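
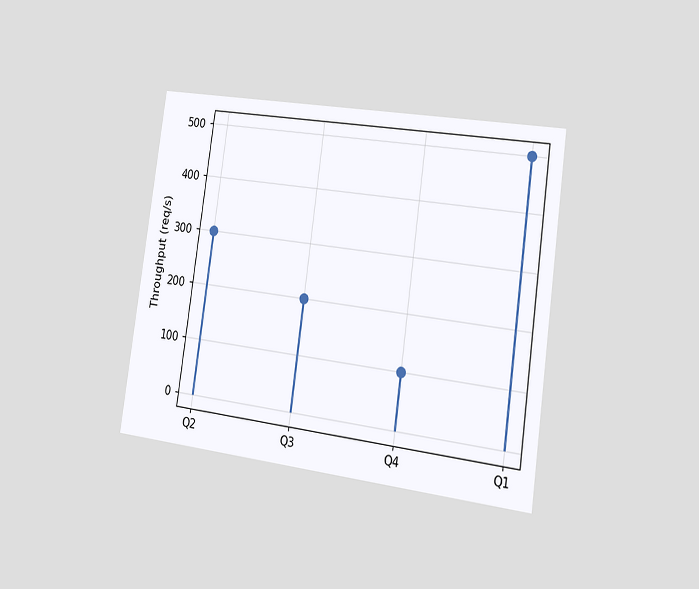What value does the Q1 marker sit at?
The chart is tilted about 8° clockwise and viewed slightly from the right. The Q1 marker sits at 500req/s.

500req/s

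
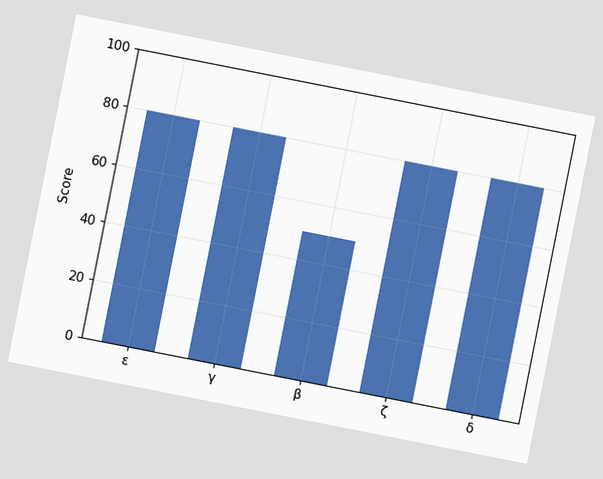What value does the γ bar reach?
80

The chart is tilted about 11° clockwise. Reading along the chart's y-axis, the γ bar reaches 80.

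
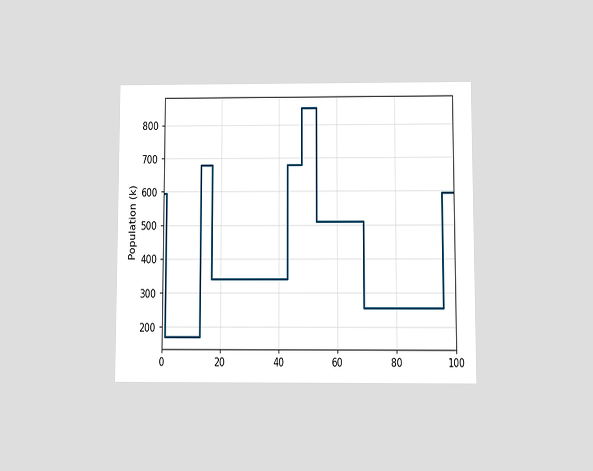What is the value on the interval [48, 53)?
The chart is viewed at a slight angle. On [48, 53) the step sits at 850k.

850k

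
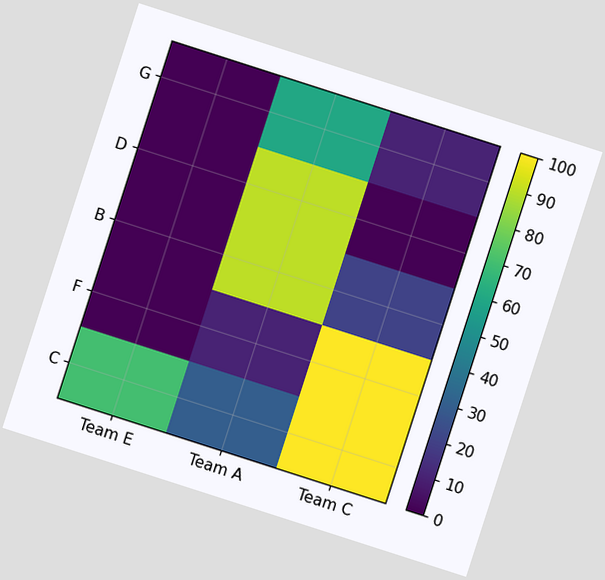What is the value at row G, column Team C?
10

The chart is tilted about 18° clockwise. Matching cell (G, Team C) against the colorbar gives 10.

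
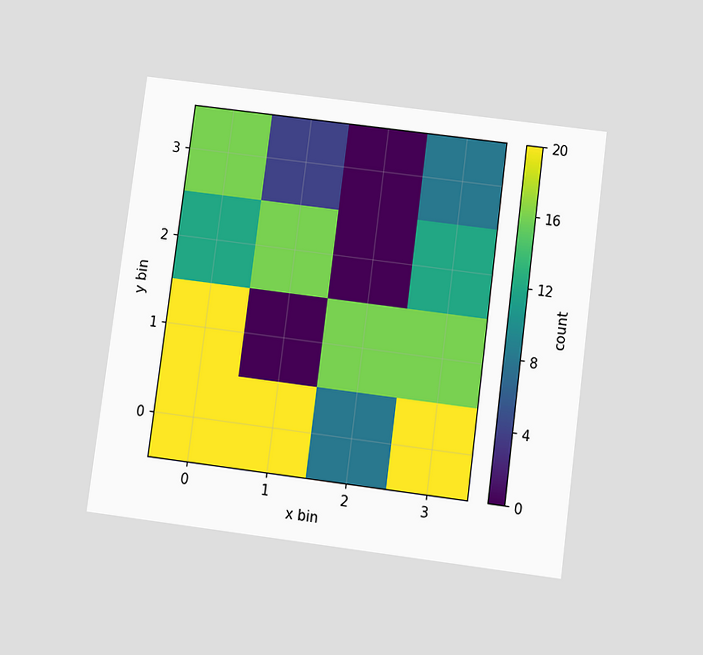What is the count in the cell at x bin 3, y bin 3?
8

The chart is tilted about 7° clockwise and viewed slightly from below. Matching the cell (3, 3) against the colorbar gives 8.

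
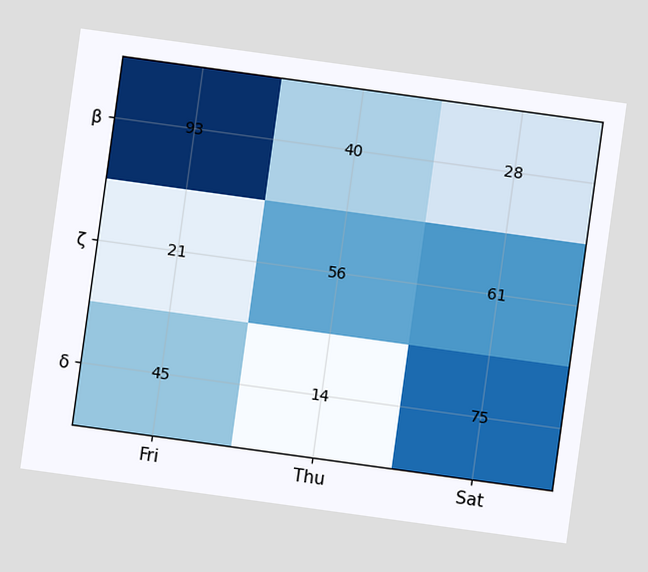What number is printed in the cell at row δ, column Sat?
The chart is tilted about 8° clockwise. The (δ, Sat) cell reads 75.

75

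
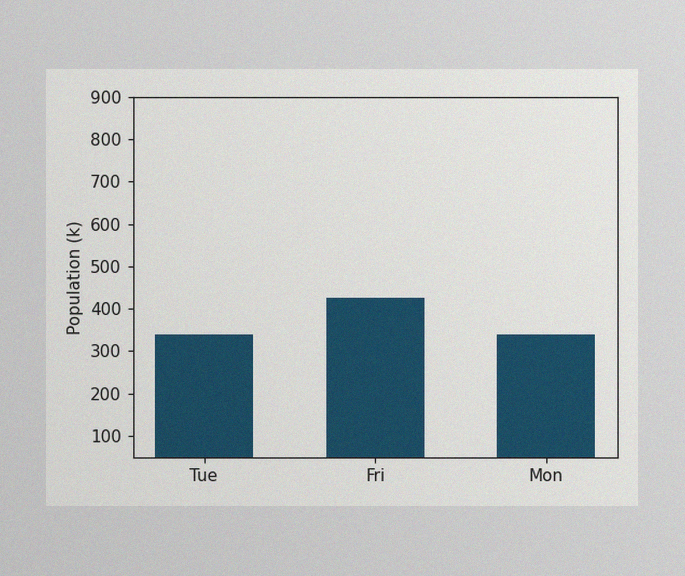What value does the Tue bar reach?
The image has some photo noise and uneven lighting. Reading along the chart's y-axis, the Tue bar reaches 340k.

340k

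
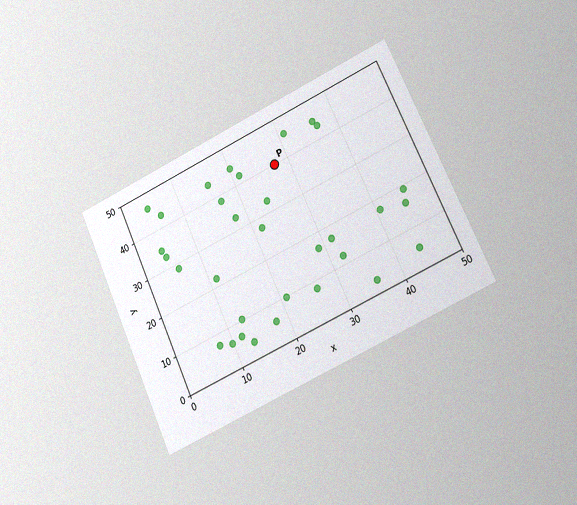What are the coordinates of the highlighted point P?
(27.5, 40)

The chart is tilted about 25° counter-clockwise and viewed at a slight angle, with some photo noise. Following the gridlines from P to each axis, P sits at (27.5, 40).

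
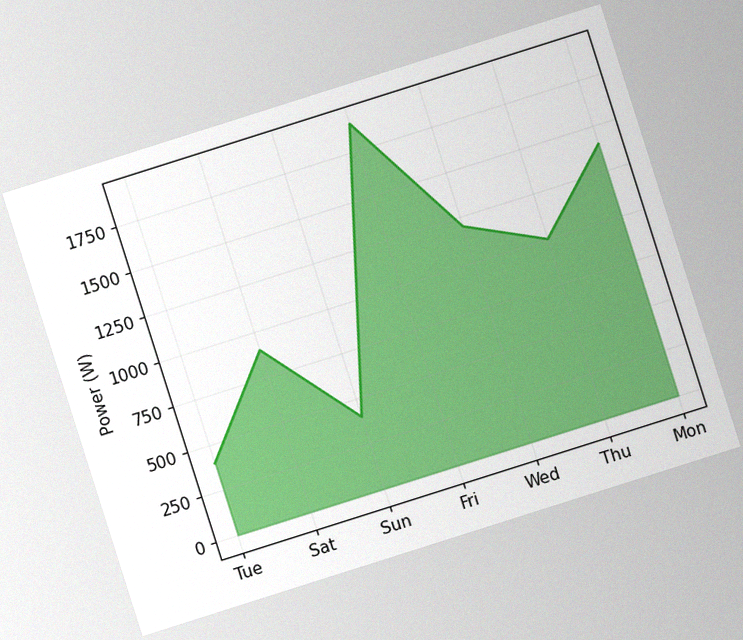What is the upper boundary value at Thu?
1000W

The chart is tilted about 18° counter-clockwise, with some photo noise. At Thu the upper boundary is at 1000W.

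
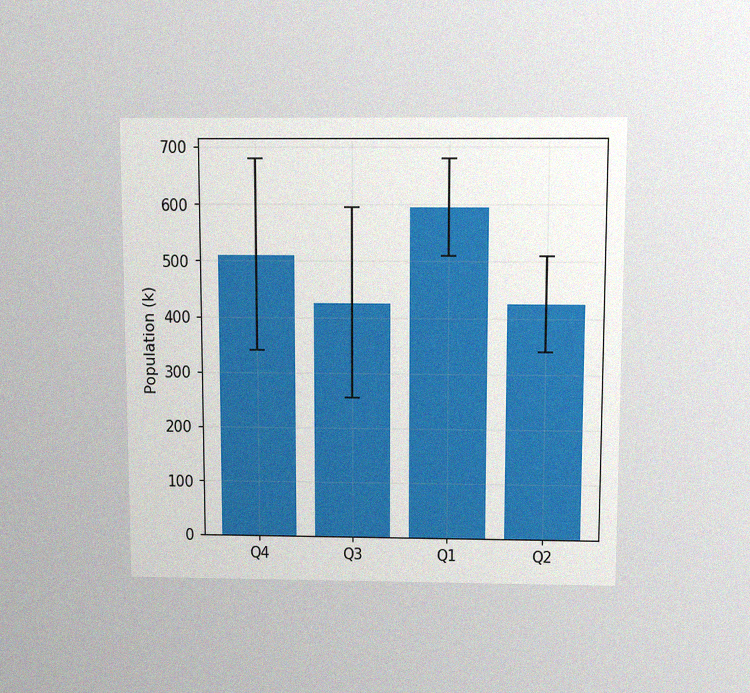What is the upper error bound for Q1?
680k

The chart is viewed slightly from above, with some photo noise. The Q1 bar's upper whisker reaches 680k.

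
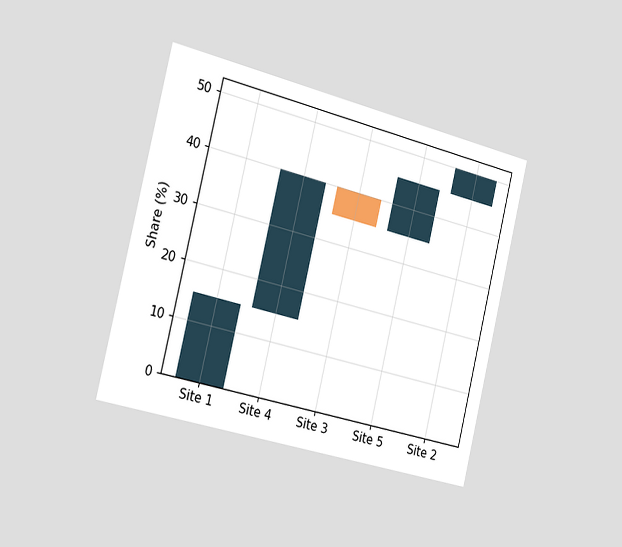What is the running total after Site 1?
The chart is tilted about 14° clockwise and viewed slightly from the left. After Site 1 the running total reaches 15%.

15%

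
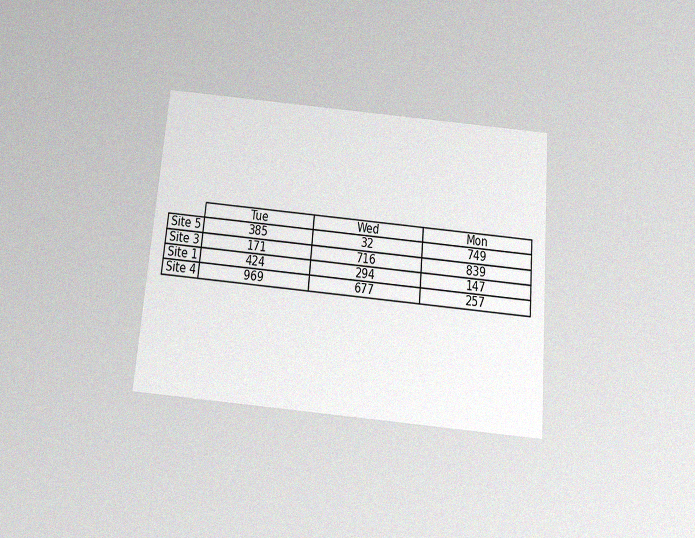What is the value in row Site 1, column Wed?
The chart is tilted about 5° clockwise and viewed slightly from below, with some photo noise. The (Site 1, Wed) cell reads 294.

294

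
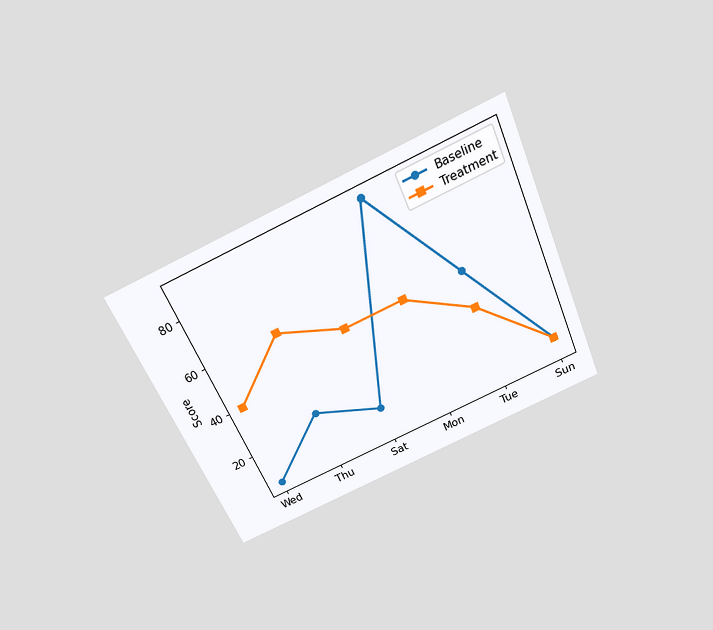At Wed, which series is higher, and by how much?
The chart is tilted about 23° counter-clockwise and viewed slightly from above. At Wed, Treatment sits above the other line by 35.

Treatment, by 35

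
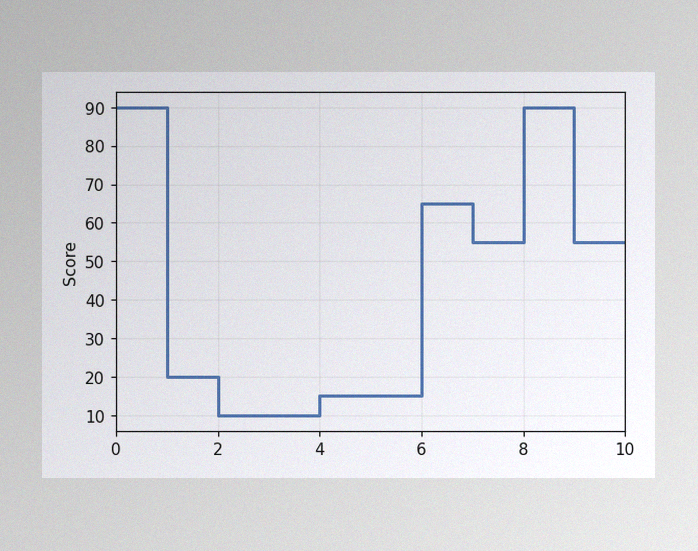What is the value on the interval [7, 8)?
The image has some photo noise and uneven lighting. On [7, 8) the step sits at 55.

55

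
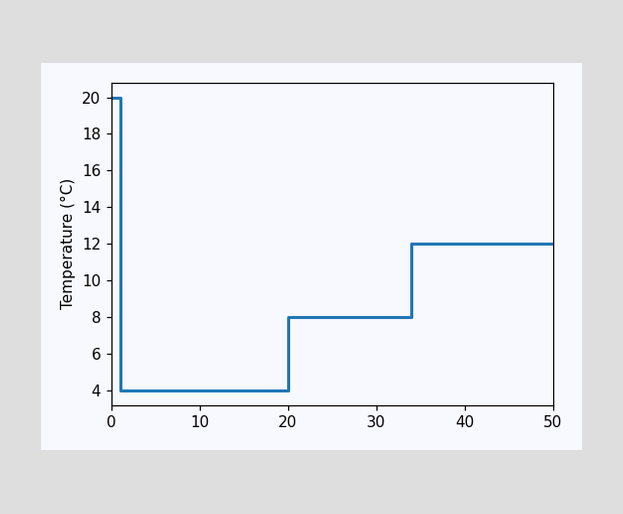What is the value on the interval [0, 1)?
20°C

On [0, 1) the step sits at 20°C.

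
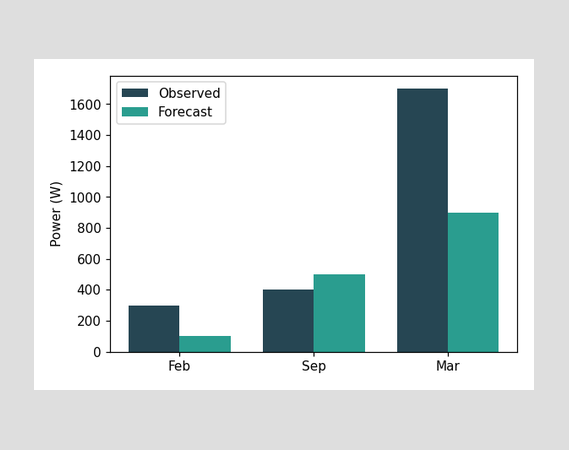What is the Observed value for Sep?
400W

The Observed bar at Sep reaches 400W on the y-axis.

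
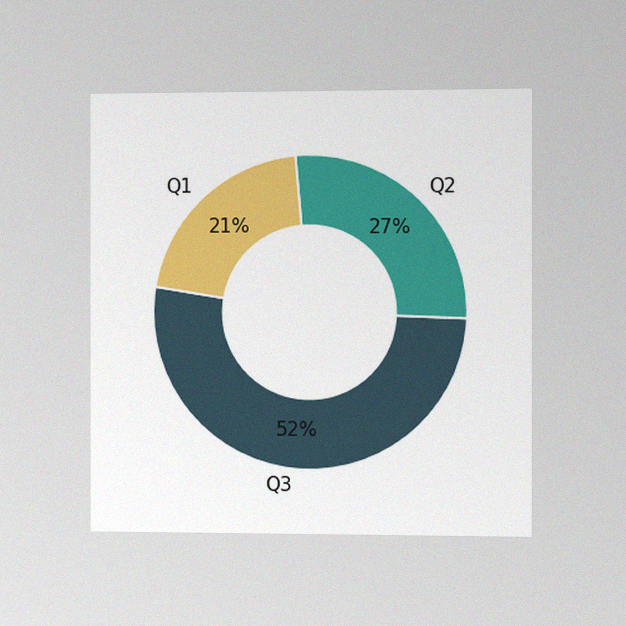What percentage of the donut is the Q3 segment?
52%

The chart is viewed slightly from the right, with some photo noise. The Q3 segment takes up 52% of the ring.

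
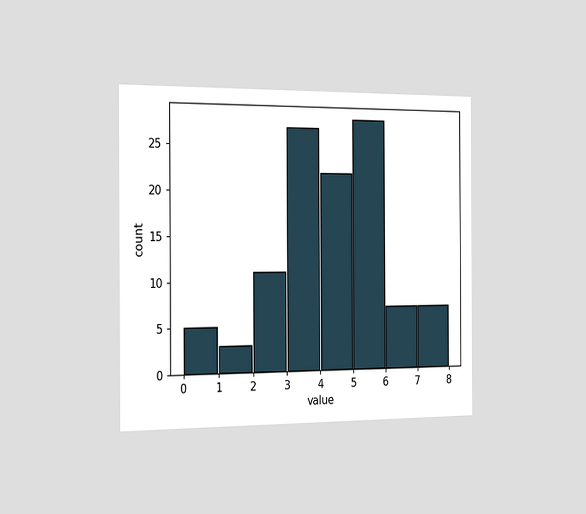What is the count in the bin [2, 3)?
11

The chart is viewed slightly from the left. The [2, 3) bin has height 11.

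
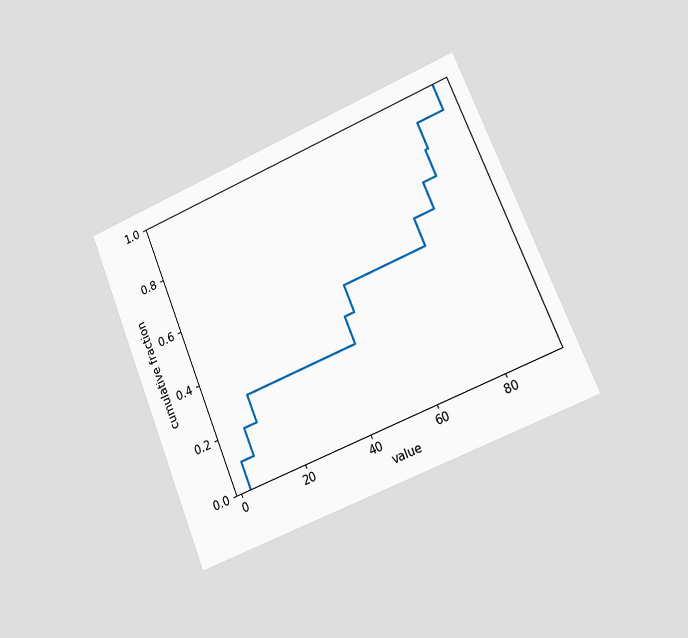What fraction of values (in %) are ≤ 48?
The chart is tilted about 22° counter-clockwise and viewed slightly from the right. At x=48 the ECDF step is at 50%.

50%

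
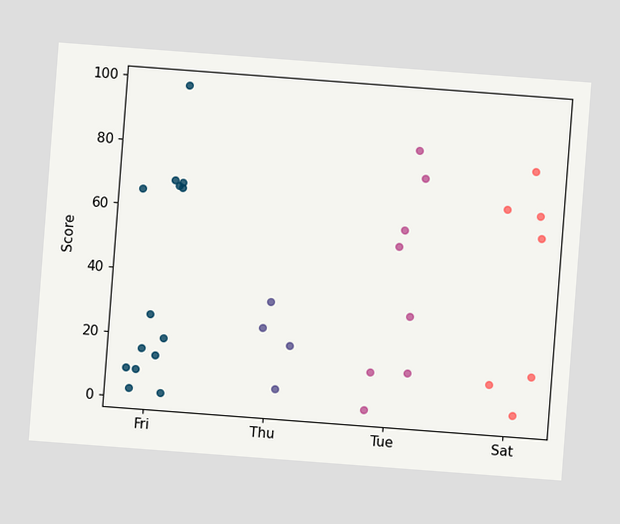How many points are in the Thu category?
4

The chart is tilted about 4° clockwise. Counting the markers in the Thu column gives 4.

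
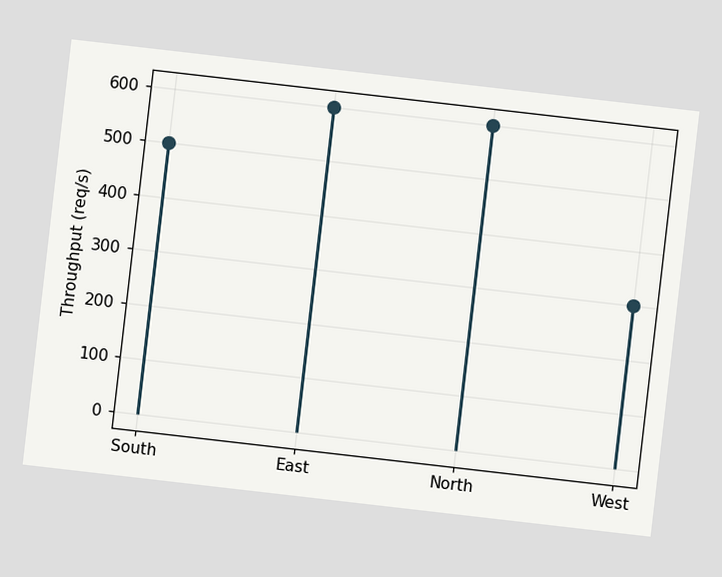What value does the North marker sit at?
600req/s

The chart is tilted about 7° clockwise. The North marker sits at 600req/s.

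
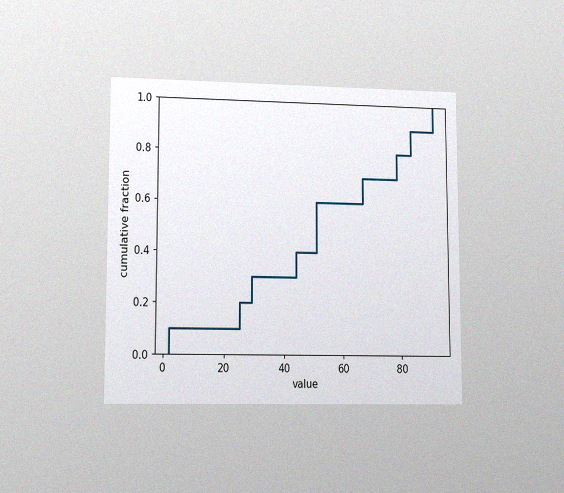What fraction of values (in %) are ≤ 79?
The chart is viewed at a slight angle, with some photo noise. At x=79 the ECDF step is at 80%.

80%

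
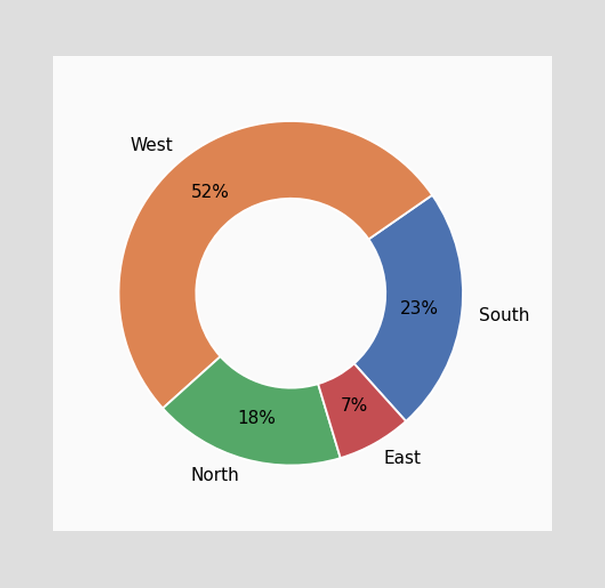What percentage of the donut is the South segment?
The South segment takes up 23% of the ring.

23%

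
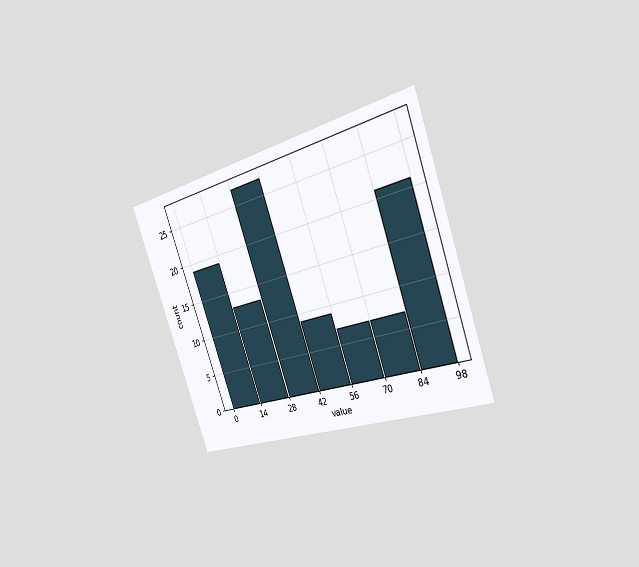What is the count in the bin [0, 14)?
The chart is tilted about 20° counter-clockwise and viewed slightly from the right. The [0, 14) bin has height 19.

19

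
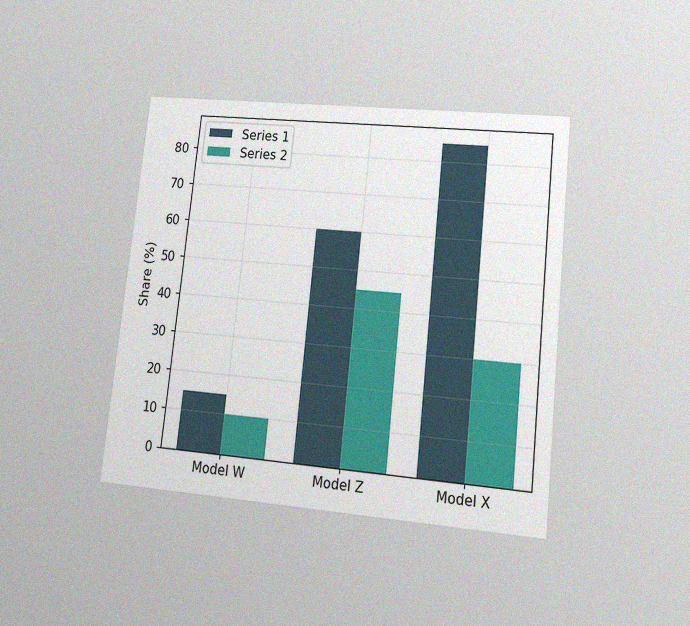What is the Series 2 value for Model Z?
45%

The chart is tilted about 6° clockwise and viewed at a slight angle, with some photo noise. The Series 2 bar at Model Z reaches 45% on the y-axis.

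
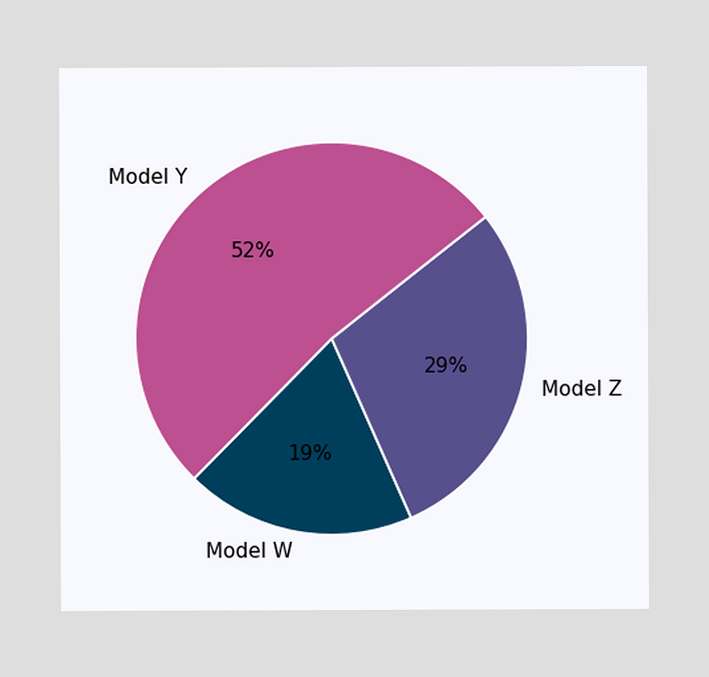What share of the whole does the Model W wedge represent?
19%

The Model W slice takes up 19% of the pie.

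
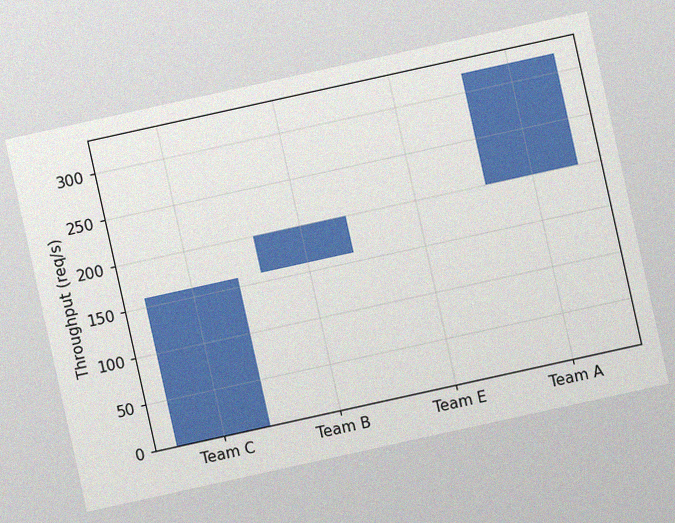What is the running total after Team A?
The chart is tilted about 12° counter-clockwise, with some photo noise. After Team A the running total reaches 320req/s.

320req/s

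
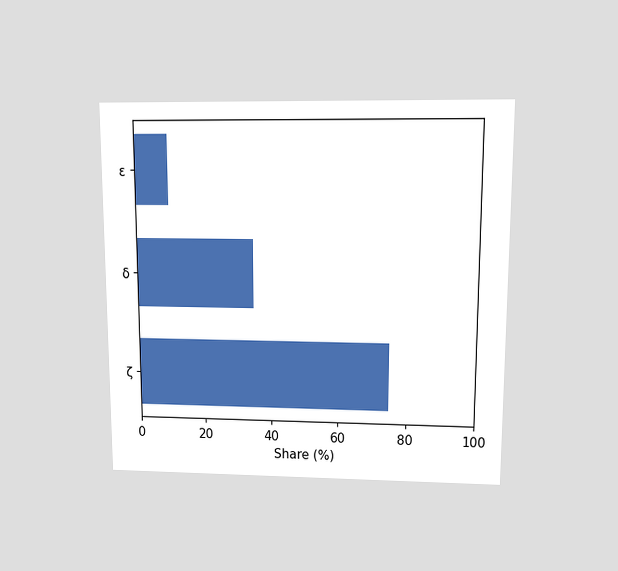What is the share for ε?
The chart is viewed at a slight angle. Reading along the chart's x-axis, the ε bar reaches 10%.

10%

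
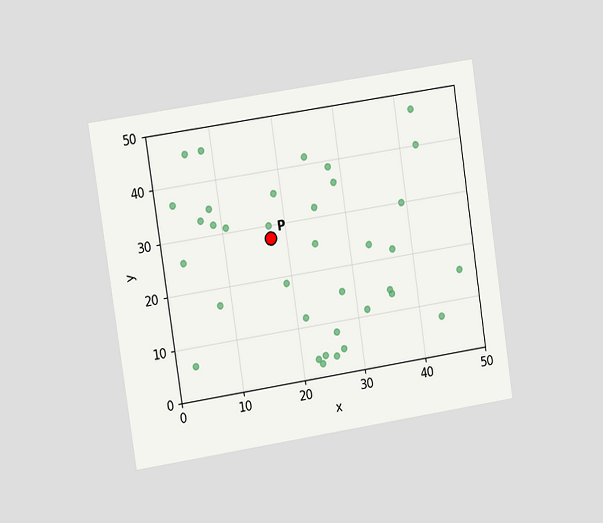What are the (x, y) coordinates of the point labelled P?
The chart is tilted about 9° counter-clockwise and viewed slightly from the left. Following the gridlines from P to each axis, P sits at (17.5, 27.5).

(17.5, 27.5)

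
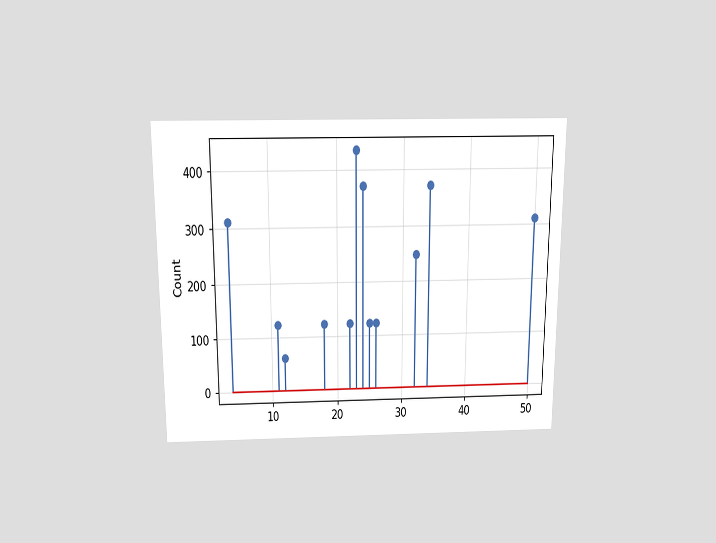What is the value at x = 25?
124

The chart is viewed slightly from above. The stem at x=25 reaches 124.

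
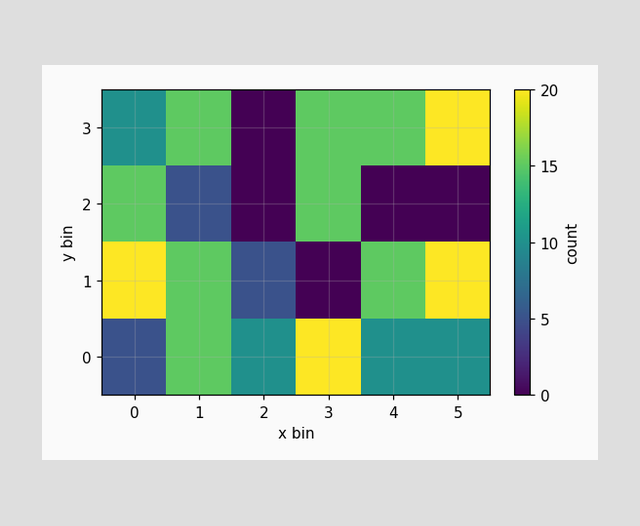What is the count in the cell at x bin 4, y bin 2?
Matching the cell (4, 2) against the colorbar gives 0.

0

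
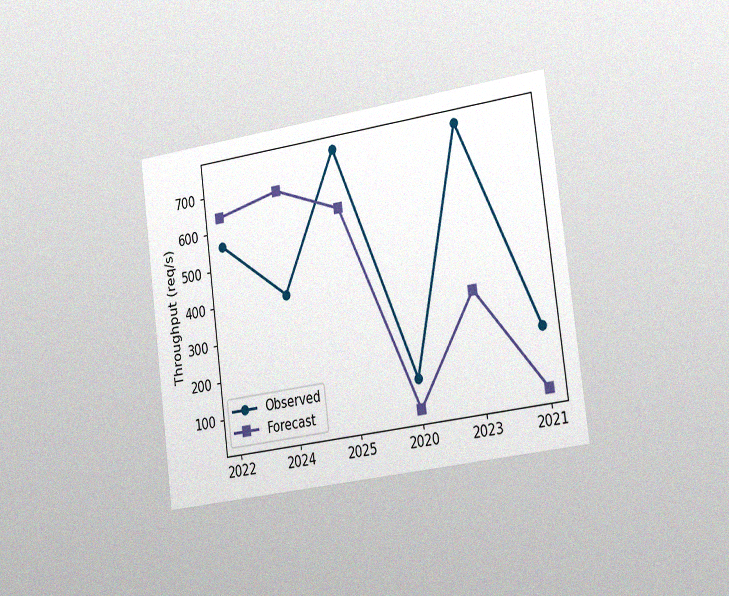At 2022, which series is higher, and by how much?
Forecast, by 80req/s

The chart is tilted about 7° counter-clockwise and viewed slightly from the right, with some photo noise. At 2022, Forecast sits above the other line by 80req/s.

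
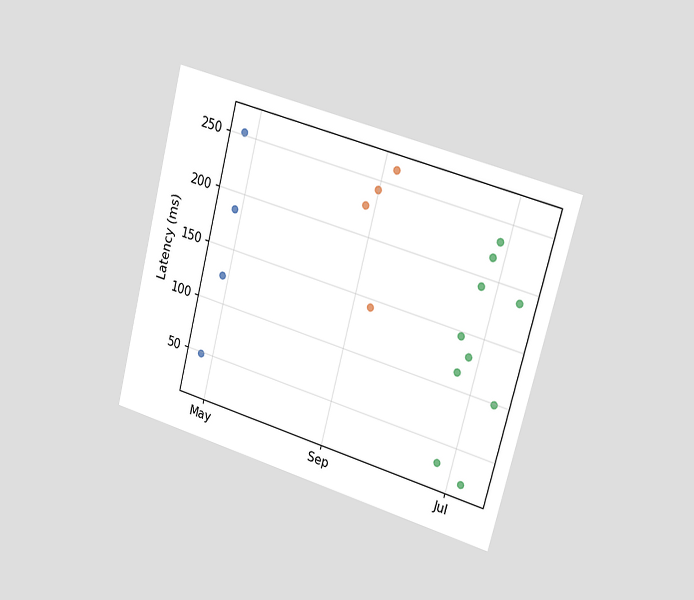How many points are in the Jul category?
10

The chart is tilted about 15° clockwise and viewed slightly from the right. Counting the markers in the Jul column gives 10.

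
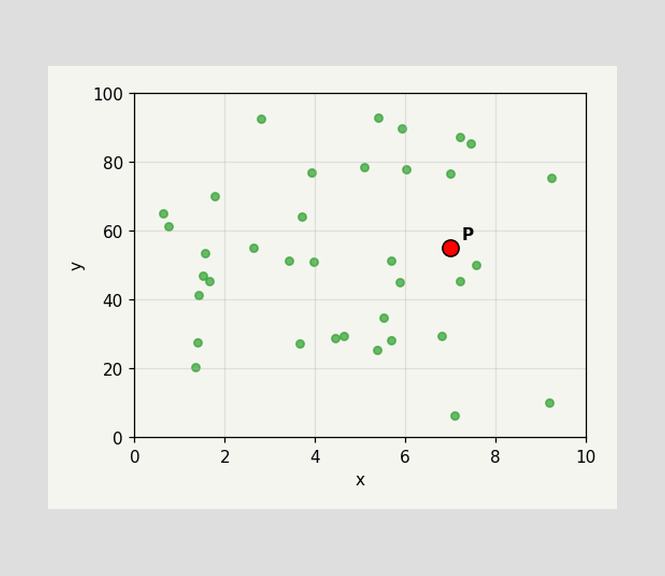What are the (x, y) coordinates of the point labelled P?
Following the gridlines from P to each axis, P sits at (7, 55).

(7, 55)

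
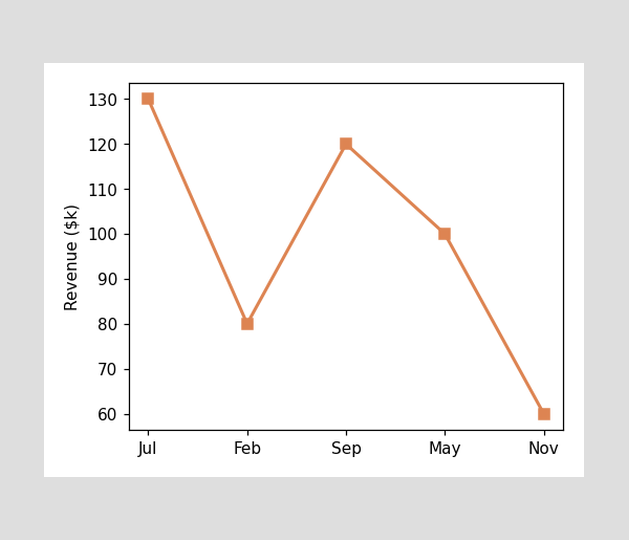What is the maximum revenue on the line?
$130k

The highest point is at Jul, and reading across to the y-axis gives $130k.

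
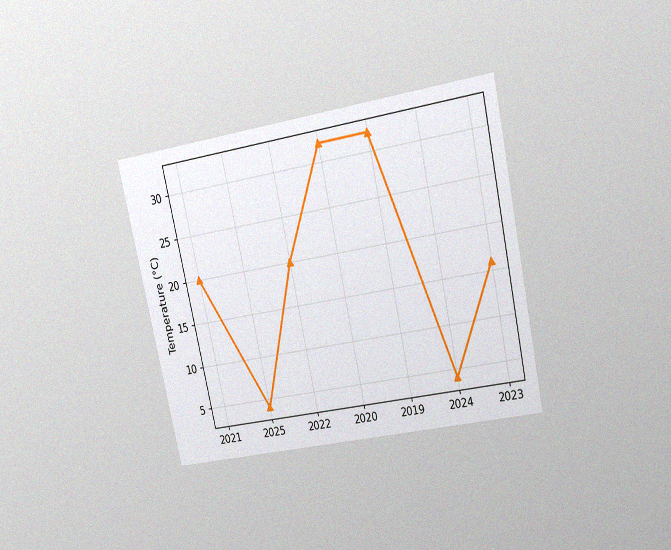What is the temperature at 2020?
32°C

The chart is tilted about 12° counter-clockwise and viewed at a slight angle, with some photo noise. At 2020, the line is at 32°C.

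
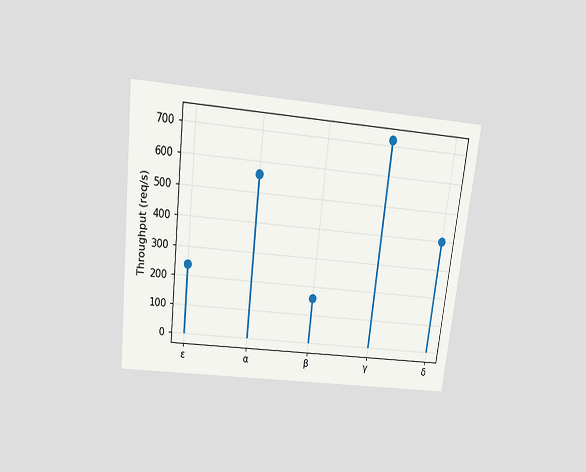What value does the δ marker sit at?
400req/s

The chart is tilted about 6° clockwise and viewed slightly from above. The δ marker sits at 400req/s.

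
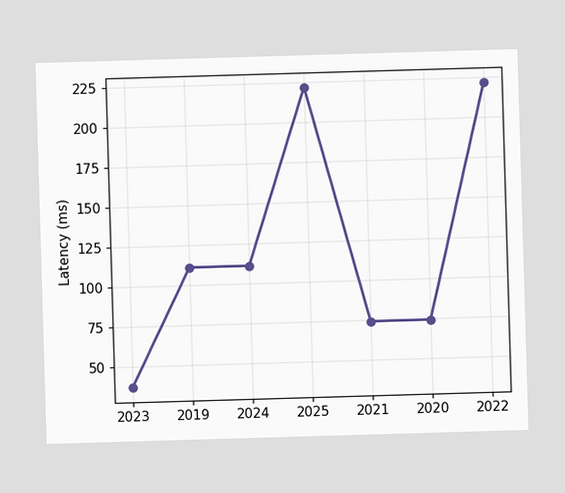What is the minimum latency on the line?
The lowest point is at 2023, and reading across to the y-axis gives 37ms.

37ms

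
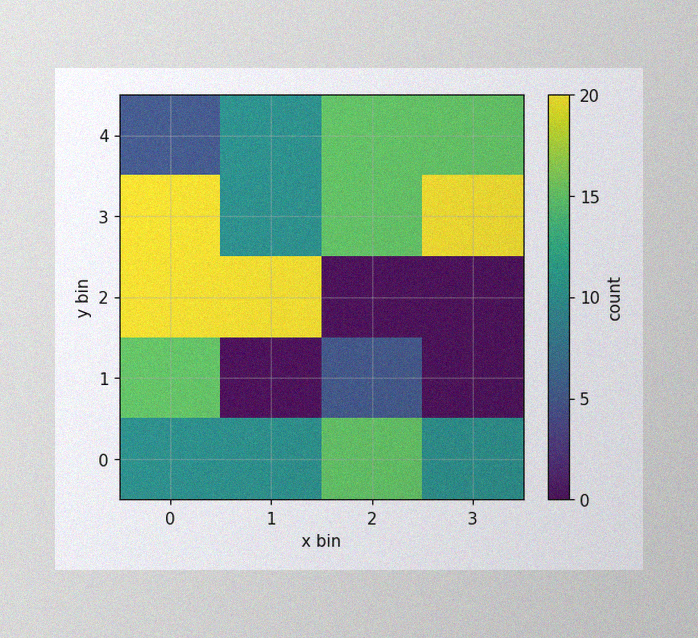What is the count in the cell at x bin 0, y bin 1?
15

The image has some photo noise and uneven lighting. Matching the cell (0, 1) against the colorbar gives 15.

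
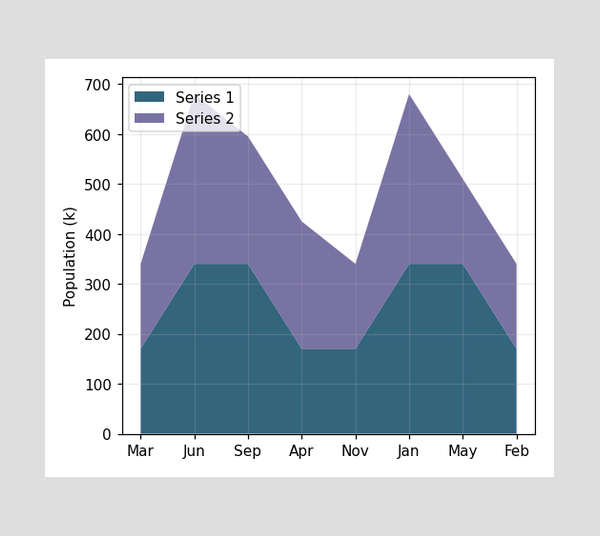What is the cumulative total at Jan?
The stacked total at Jan reaches 680k.

680k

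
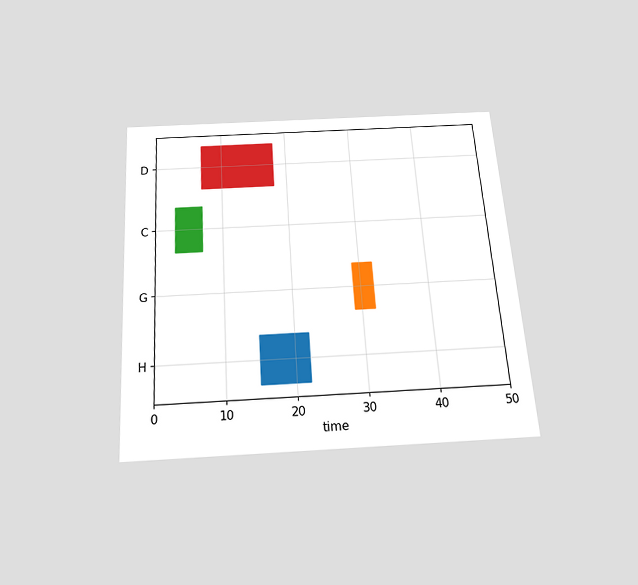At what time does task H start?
15

The chart is tilted about 4° counter-clockwise and viewed slightly from below. The H bar begins at t=15.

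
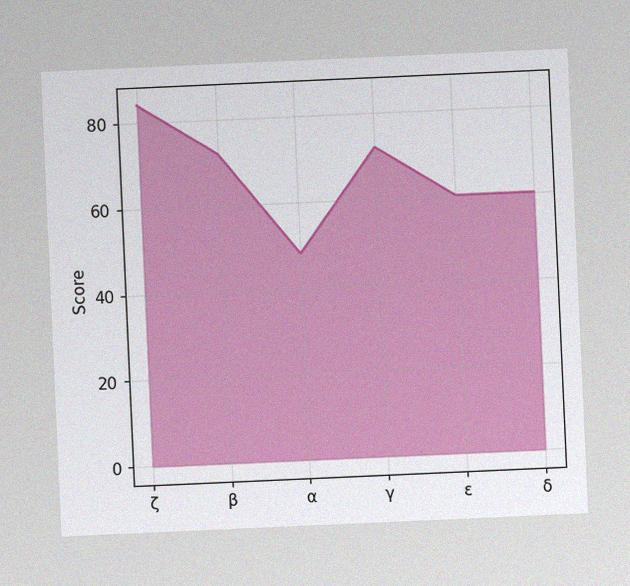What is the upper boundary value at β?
The chart is tilted about 3° counter-clockwise, with some photo noise. At β the upper boundary is at 72.

72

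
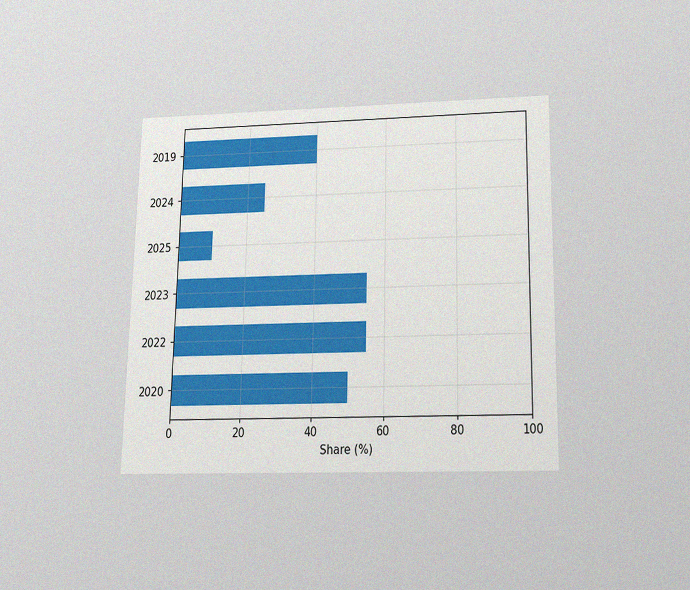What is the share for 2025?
10%

The chart is viewed slightly from below, with some photo noise. Reading along the chart's x-axis, the 2025 bar reaches 10%.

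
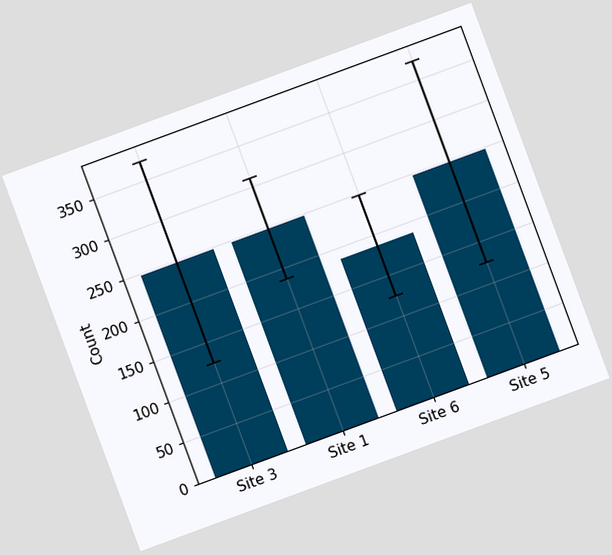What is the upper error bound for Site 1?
The chart is tilted about 20° counter-clockwise. The Site 1 bar's upper whisker reaches 310.

310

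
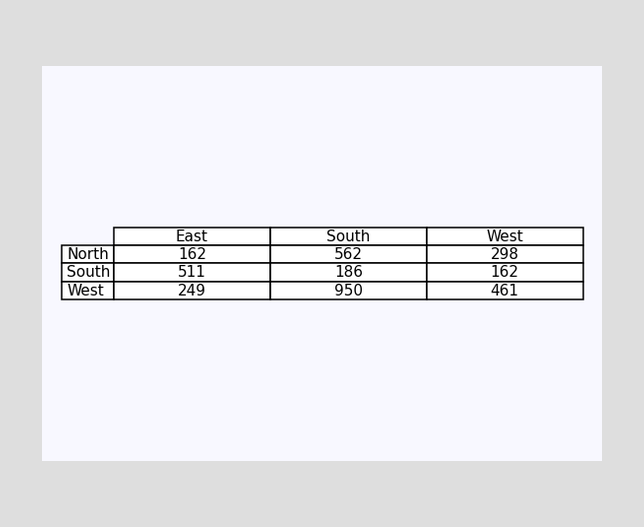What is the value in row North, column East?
The (North, East) cell reads 162.

162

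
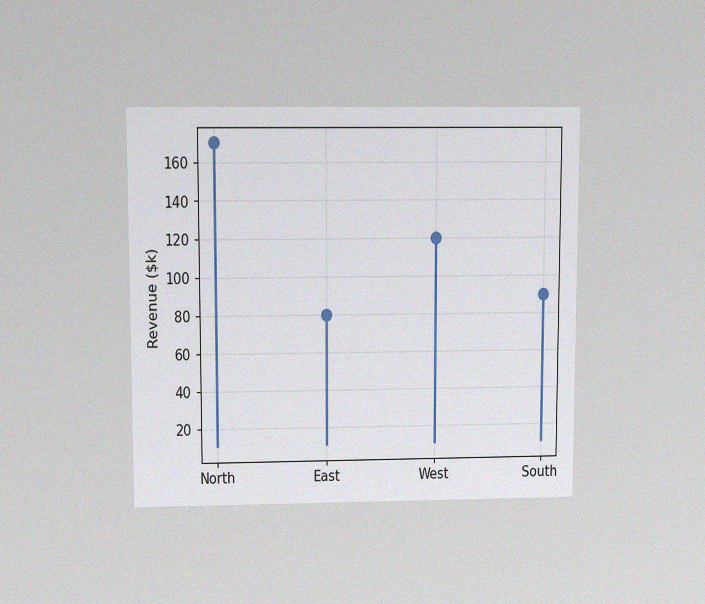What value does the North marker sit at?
The chart is viewed slightly from above, with some photo noise. The North marker sits at $170k.

$170k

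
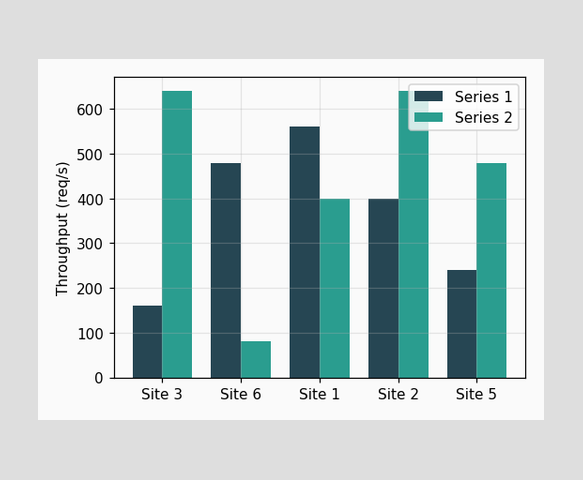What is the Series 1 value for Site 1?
560req/s

The Series 1 bar at Site 1 reaches 560req/s on the y-axis.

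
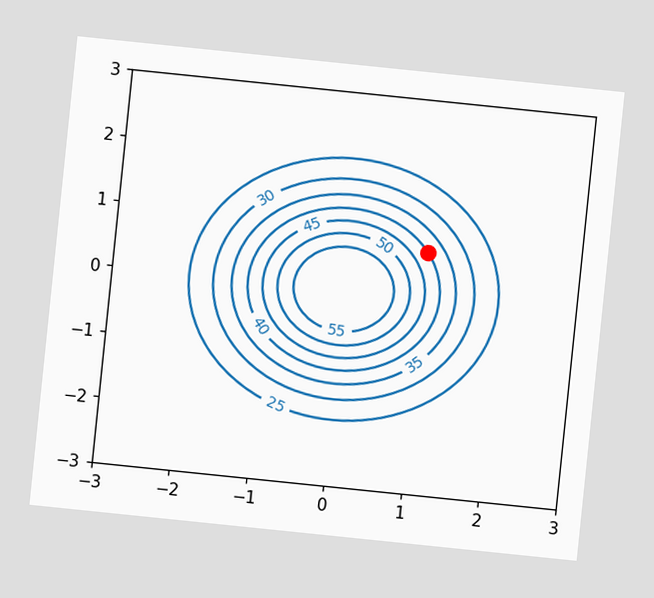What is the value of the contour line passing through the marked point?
40

The chart is tilted about 6° clockwise. The marked point sits on the contour labelled 40.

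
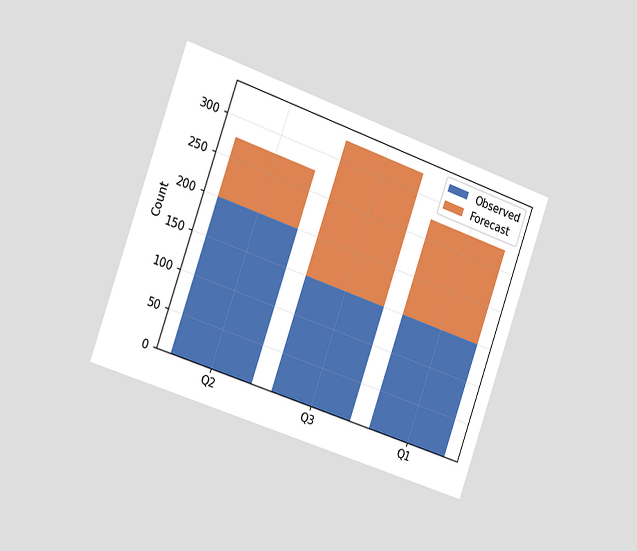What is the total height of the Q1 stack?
275

The chart is tilted about 19° clockwise and viewed slightly from the left. The Q1 stack's top reaches 275 on the y-axis.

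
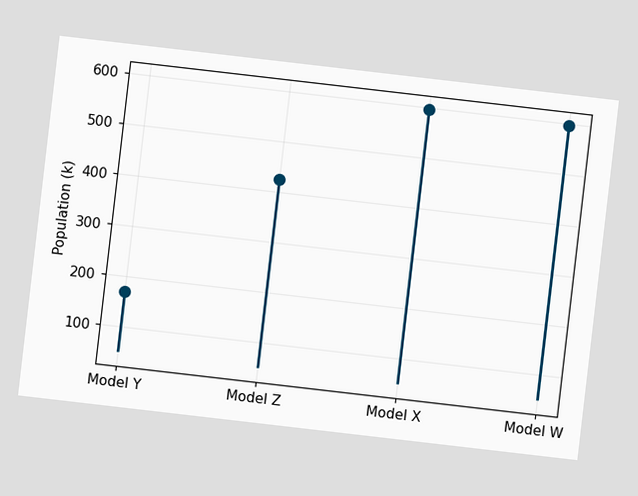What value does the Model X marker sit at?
595k

The chart is tilted about 7° clockwise. The Model X marker sits at 595k.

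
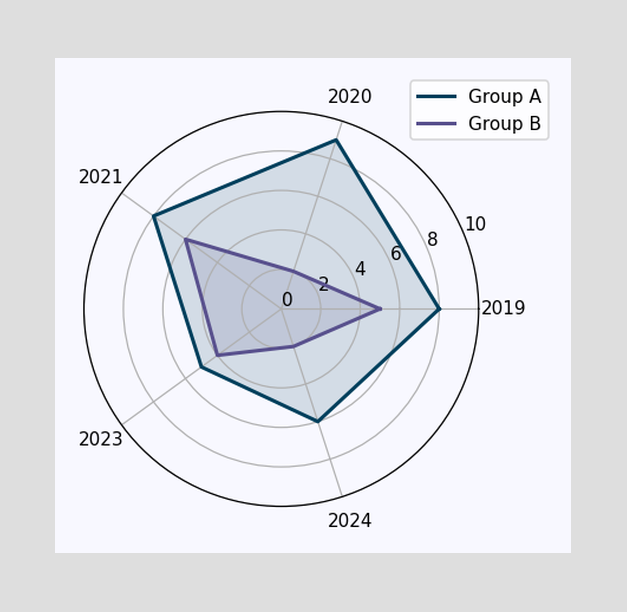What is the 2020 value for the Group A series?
On the 2020 axis, Group A reaches 9.

9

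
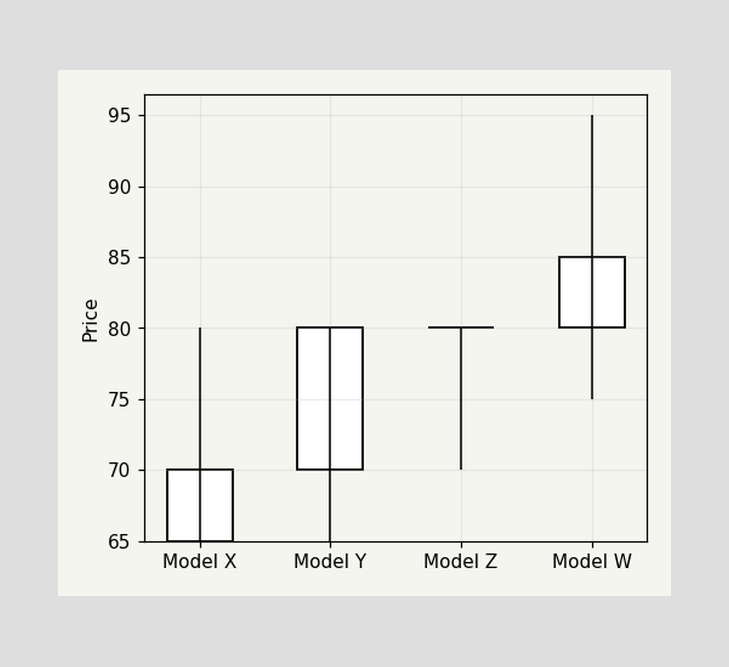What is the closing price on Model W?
The Model W candle closes at 85.

85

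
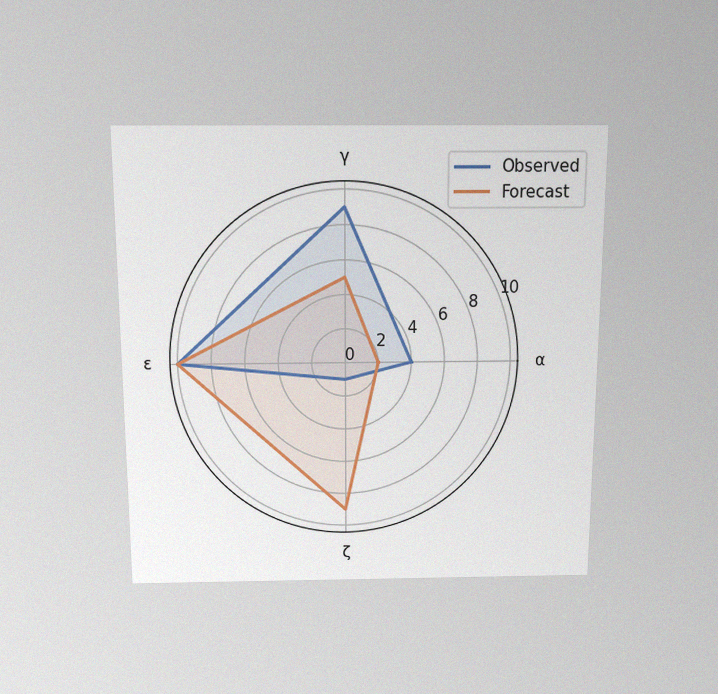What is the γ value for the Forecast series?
5

The chart is viewed slightly from above, with some photo noise. On the γ axis, Forecast reaches 5.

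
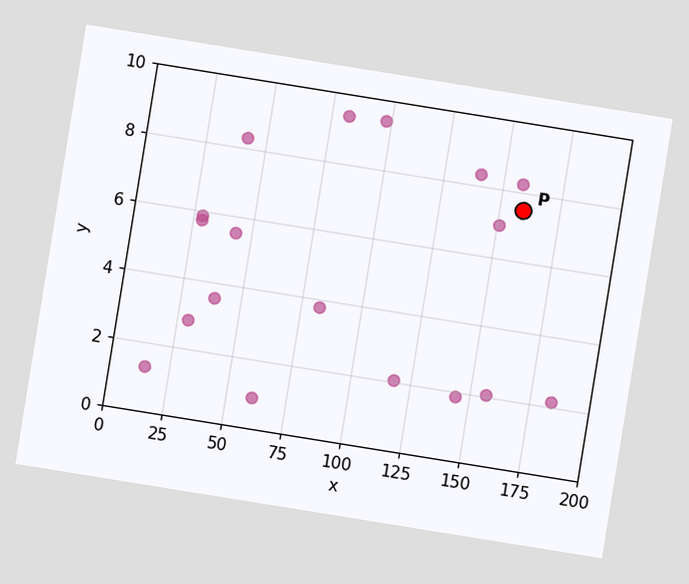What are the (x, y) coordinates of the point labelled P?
(160, 7.5)

The chart is tilted about 9° clockwise. Following the gridlines from P to each axis, P sits at (160, 7.5).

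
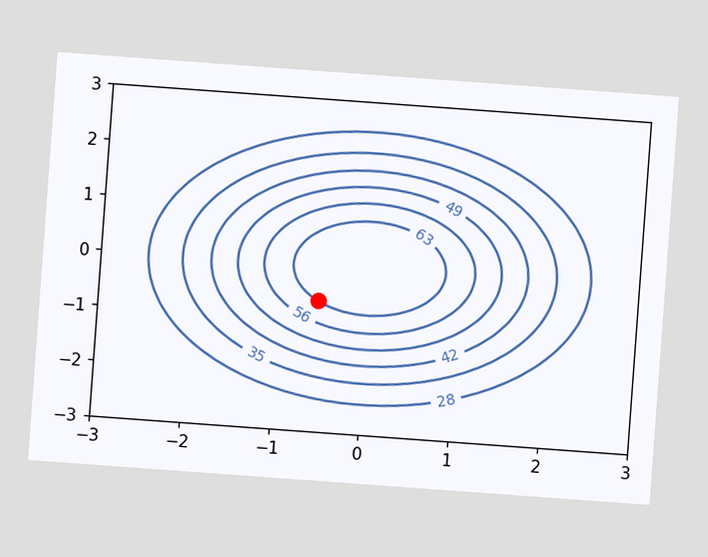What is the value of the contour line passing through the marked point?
The chart is tilted about 4° clockwise. The marked point sits on the contour labelled 63.

63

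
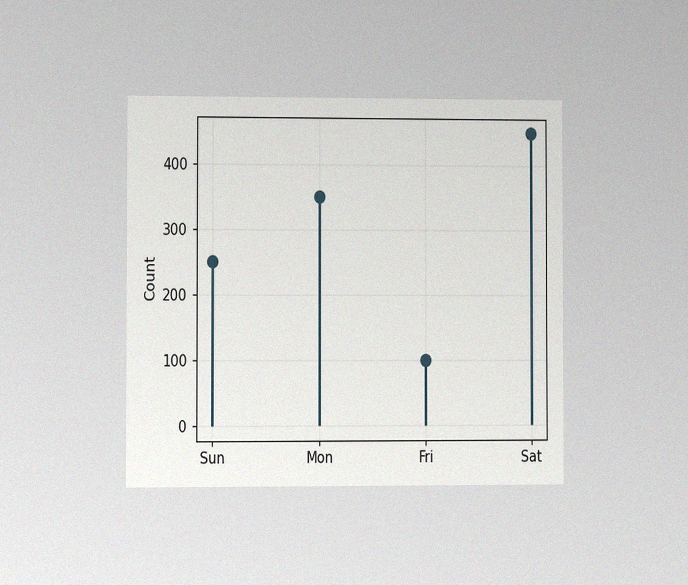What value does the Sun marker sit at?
The chart is viewed slightly from the left, with some photo noise. The Sun marker sits at 250.

250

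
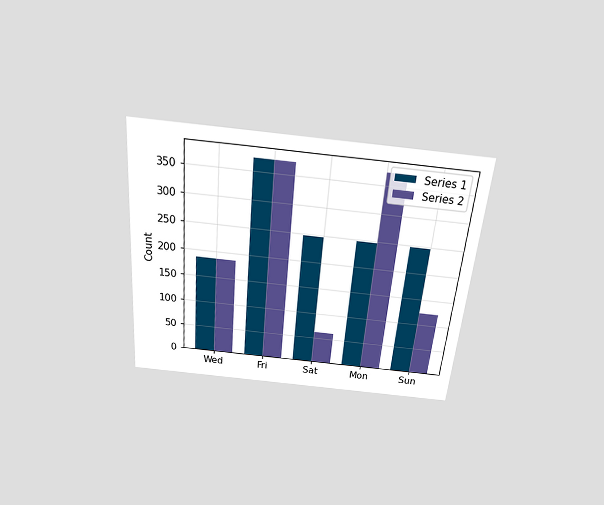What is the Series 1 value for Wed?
The chart is tilted about 5° clockwise and viewed slightly from above. The Series 1 bar at Wed reaches 186 on the y-axis.

186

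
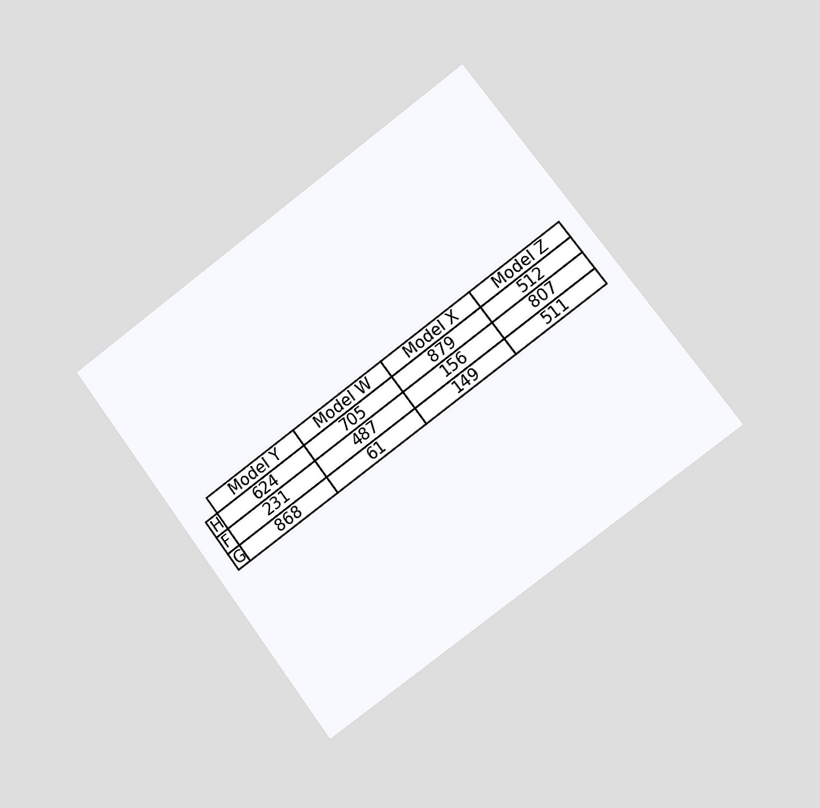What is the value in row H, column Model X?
879

The chart is tilted about 37° counter-clockwise and viewed slightly from the right. The (H, Model X) cell reads 879.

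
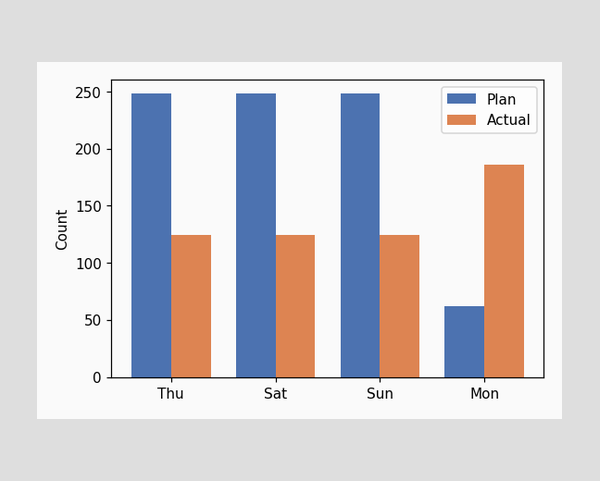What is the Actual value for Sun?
The Actual bar at Sun reaches 124 on the y-axis.

124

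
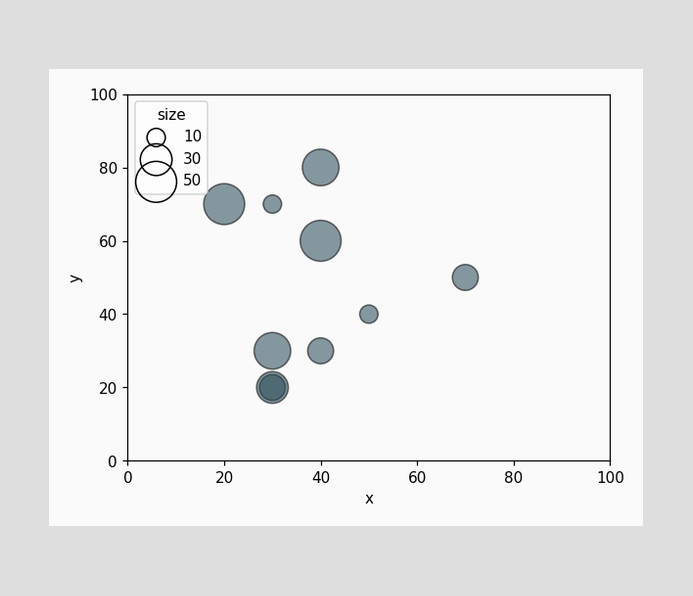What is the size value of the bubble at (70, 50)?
20

Matching the bubble at (70, 50) against the size legend gives 20.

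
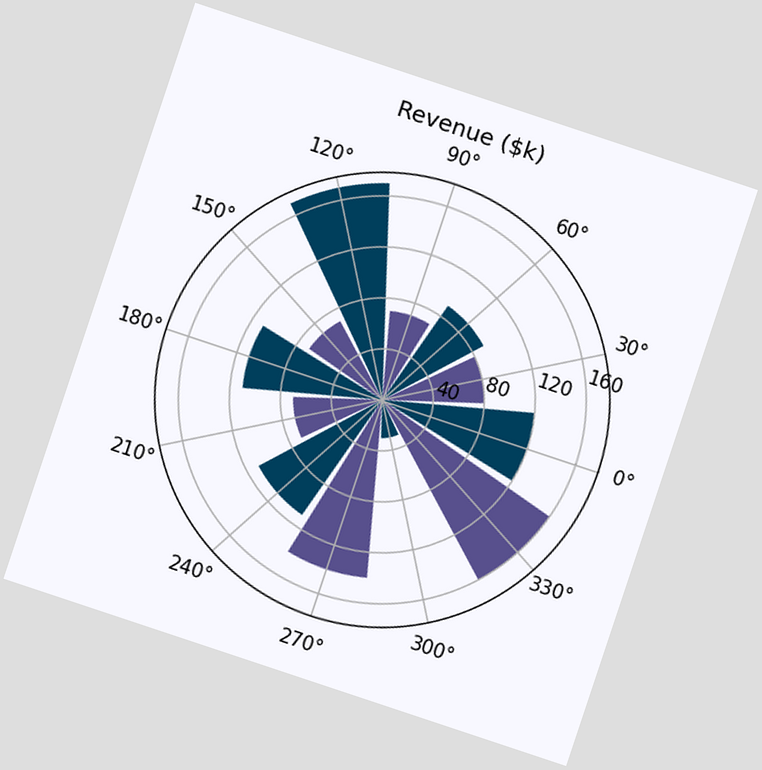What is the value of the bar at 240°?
$110k

The chart is tilted about 18° clockwise. The bar at 240° reaches $110k on the radial axis.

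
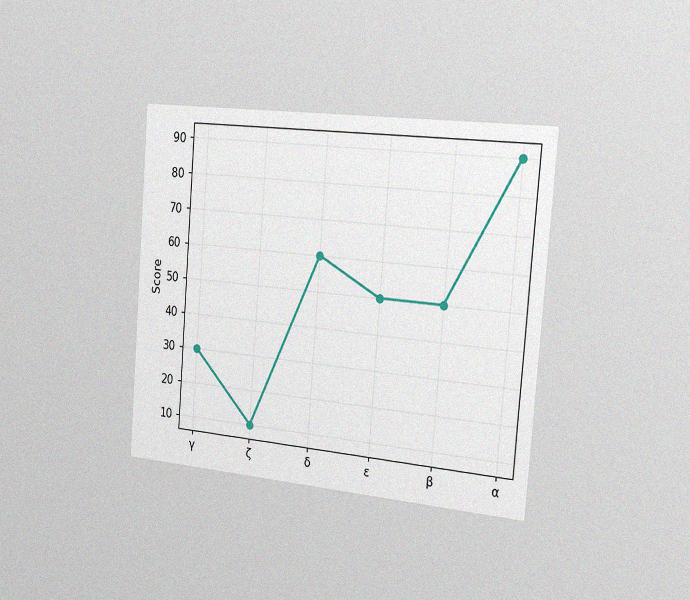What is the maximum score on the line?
90

The chart is tilted about 5° clockwise and viewed slightly from the right, with some photo noise. The highest point is at α, and reading across to the y-axis gives 90.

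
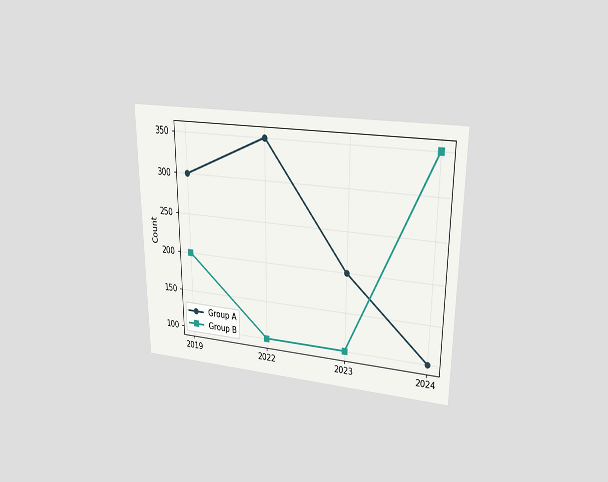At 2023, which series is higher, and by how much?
The chart is viewed at a slight angle. At 2023, Group A sits above the other line by 100.

Group A, by 100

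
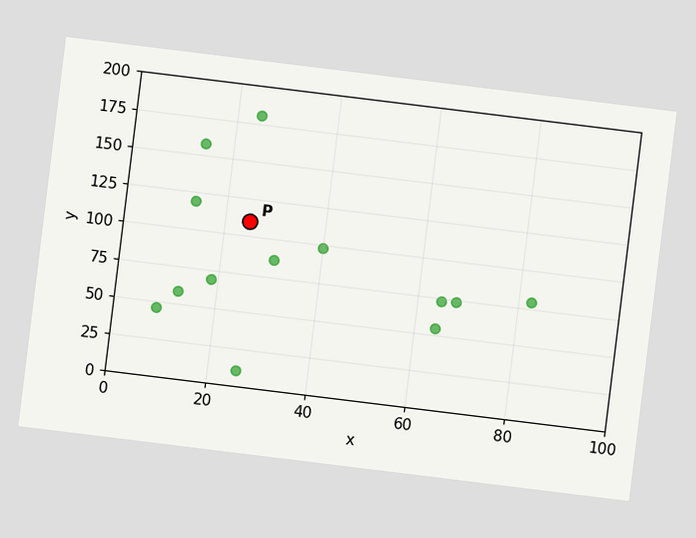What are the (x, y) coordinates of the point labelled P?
The chart is tilted about 7° clockwise. Following the gridlines from P to each axis, P sits at (25, 110).

(25, 110)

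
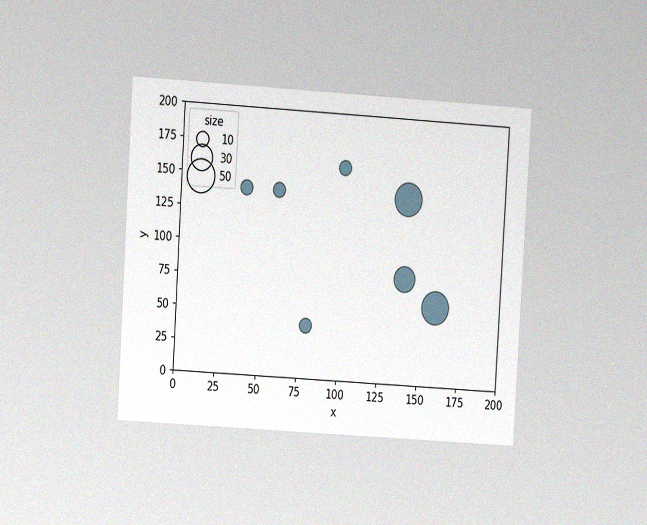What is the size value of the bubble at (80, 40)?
10

The chart is tilted about 4° clockwise and viewed at a slight angle, with some photo noise. Matching the bubble at (80, 40) against the size legend gives 10.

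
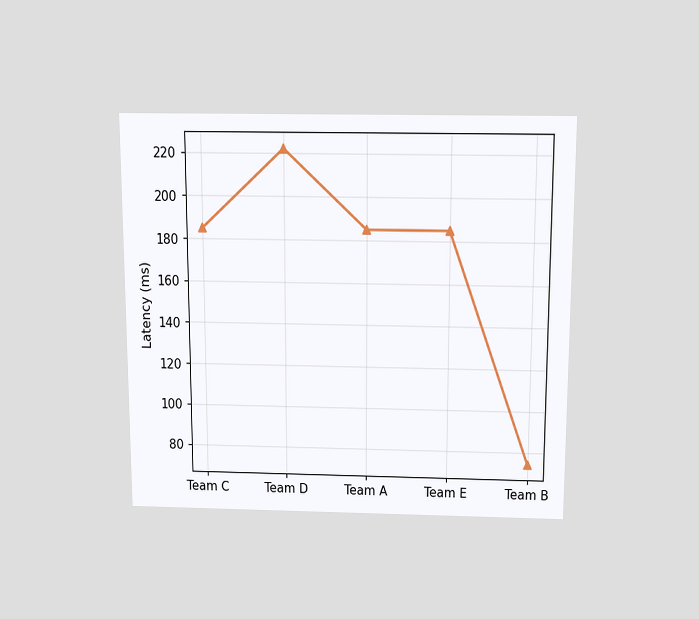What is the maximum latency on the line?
The chart is viewed slightly from above. The highest point is at Team D, and reading across to the y-axis gives 222ms.

222ms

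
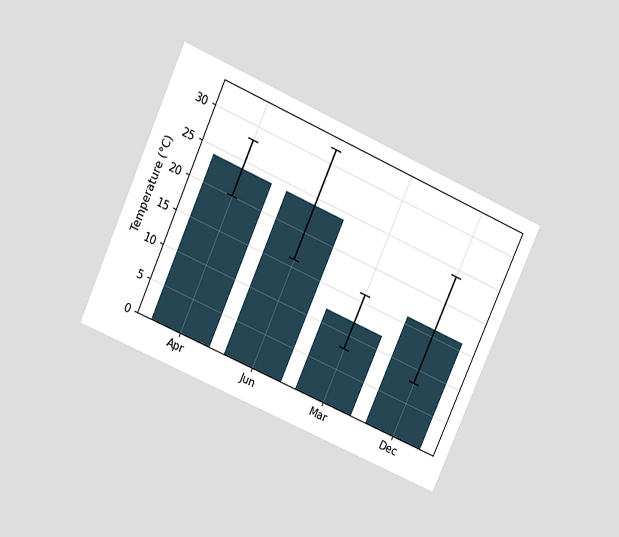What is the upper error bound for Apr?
28°C

The chart is tilted about 24° clockwise and viewed slightly from above. The Apr bar's upper whisker reaches 28°C.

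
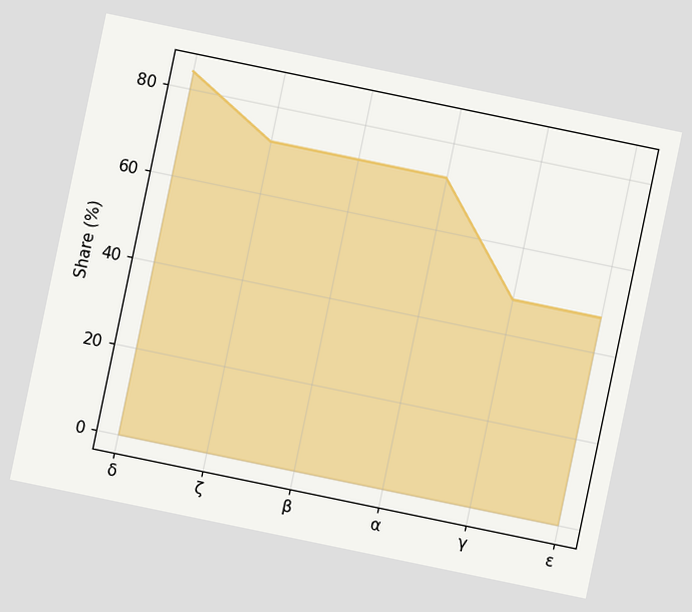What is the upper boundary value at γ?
The chart is tilted about 12° clockwise. At γ the upper boundary is at 48%.

48%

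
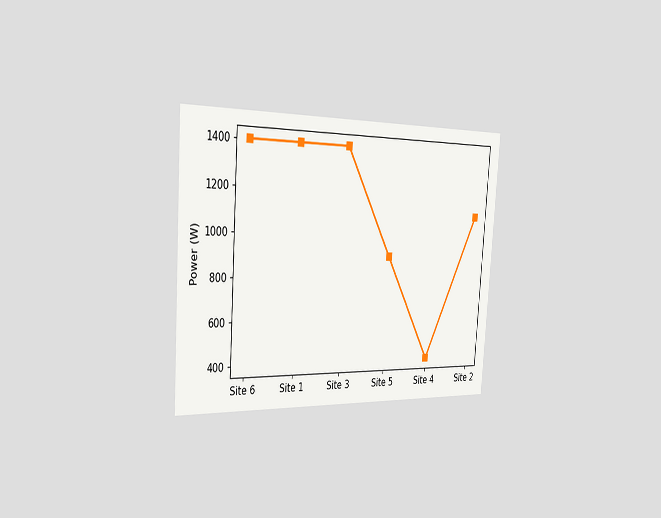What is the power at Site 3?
1400W

The chart is tilted about 4° clockwise and viewed slightly from the left. At Site 3, the line is at 1400W.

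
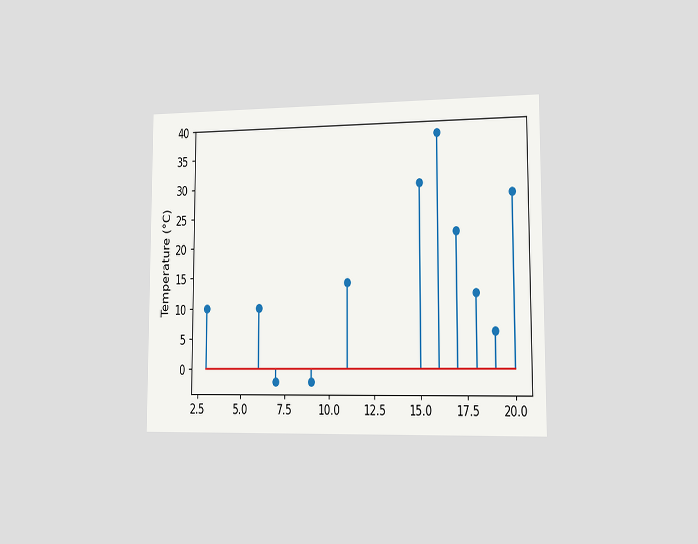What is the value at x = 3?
10°C

The chart is viewed slightly from the right. The stem at x=3 reaches 10°C.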